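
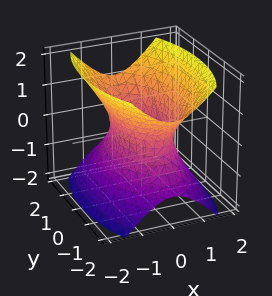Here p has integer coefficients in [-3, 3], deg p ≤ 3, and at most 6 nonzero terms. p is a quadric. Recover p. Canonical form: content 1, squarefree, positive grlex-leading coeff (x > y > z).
3*x^2 + y^2 - 2*z^2 - 2

(a) The degree is 2 — an hourglass — one-sheet hyperboloid; a quadric.
(b) Symmetries: it's symmetric under z → −z, forcing even powers of z; the y ↦ −y reflection is a symmetry, so y appears only in even powers; mirror symmetry x ↦ −x ⇒ only even powers of x.
(c) Checking where it meets the axes: the surface avoids every integer z-axis point in the box.
(d) Solving for integer coefficients yields p as stated.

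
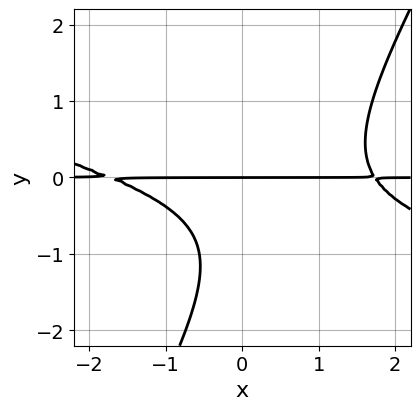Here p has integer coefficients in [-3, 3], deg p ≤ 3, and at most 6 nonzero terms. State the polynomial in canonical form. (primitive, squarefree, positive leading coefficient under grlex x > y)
x^2*y + 3*x*y^2 - 2*y^3 - 3*y^2 - 3*y

1. deg p = 3. A generic line meets the curve in up to 3 points.
2. Against the integer gridlines: one y-axis crossing is at y = 0; the visible x-axis segment lies entirely on the curve.
3. Together with the visible shape, these determine p as stated.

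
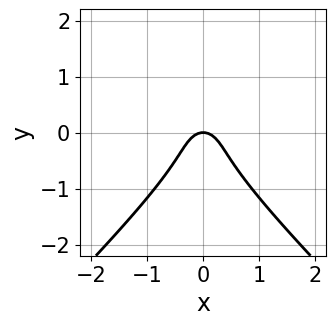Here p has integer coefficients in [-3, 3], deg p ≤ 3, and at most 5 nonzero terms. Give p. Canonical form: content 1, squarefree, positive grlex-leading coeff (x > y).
First, deg p = 3. No degree-2 curve has this shape.
Then, symmetries: it's symmetric under x → −x, forcing even powers of x.
Next, from the visible intercepts: it meets the x-axis at x = 0 (among the integer gridlines); it meets the y-axis at y = 0 (among the integer gridlines).
Finally, the integer polynomial consistent with all of this is the stated p.

2*x^2*y - 2*y^3 - 2*x^2 - y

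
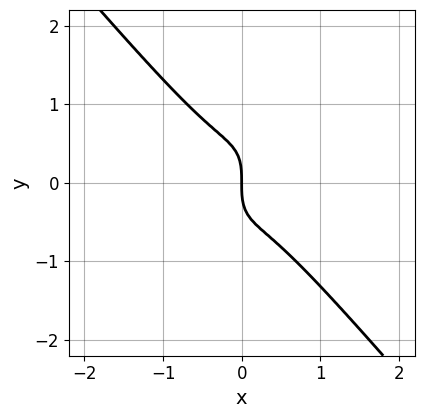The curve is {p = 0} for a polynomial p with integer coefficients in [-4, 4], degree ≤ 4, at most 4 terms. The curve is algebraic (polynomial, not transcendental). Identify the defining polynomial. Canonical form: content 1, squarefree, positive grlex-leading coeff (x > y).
(a) deg p = 3.
(b) Checking where it meets the axes: it crosses the y-axis at the gridline y = 0; it meets the x-axis at x = 0 (among the integer gridlines).
(c) Matching integer coefficients to the picture gives p.

3*x^3 - x*y^2 + y^3 + x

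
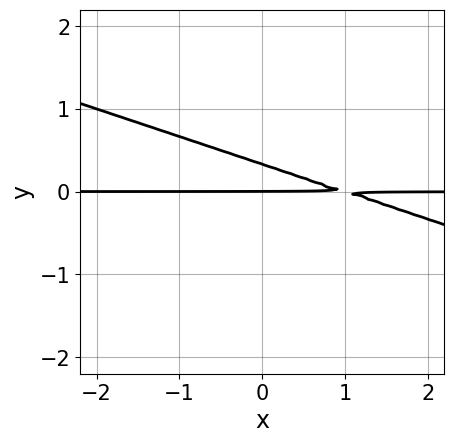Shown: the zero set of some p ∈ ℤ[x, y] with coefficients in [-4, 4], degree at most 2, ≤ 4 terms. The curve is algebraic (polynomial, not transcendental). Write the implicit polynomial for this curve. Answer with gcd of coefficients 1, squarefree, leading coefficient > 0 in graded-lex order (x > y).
Degree: a generic line meets the curve in up to 2 points, so deg p = 2.
Reading off the gridlines: it meets the y-axis at y = 0 (among the integer gridlines); every point of the x-axis in the box is on the curve.
Together with the visible shape, these determine p as stated.

x*y + 3*y^2 - y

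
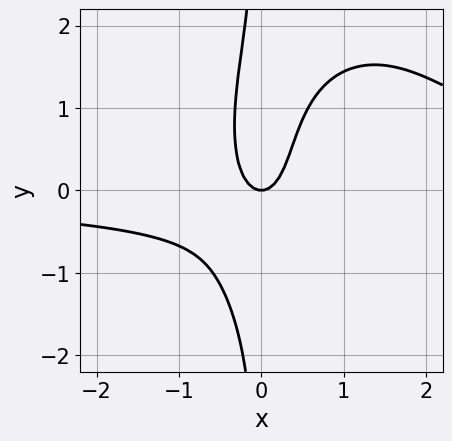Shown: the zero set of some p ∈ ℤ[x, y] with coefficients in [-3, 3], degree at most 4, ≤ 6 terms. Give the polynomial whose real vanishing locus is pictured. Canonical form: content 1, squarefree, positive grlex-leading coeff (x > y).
(a) The degree is 4 — a generic line meets the curve in up to 4 points.
(b) Against the integer gridlines: it meets the y-axis at y = 0 (among the integer gridlines); it meets the x-axis at x = 0 (among the integer gridlines).
(c) The integer polynomial consistent with all of this is the stated p.

2*x^3*y + x*y^3 - 3*x^2*y - 3*x^2 + y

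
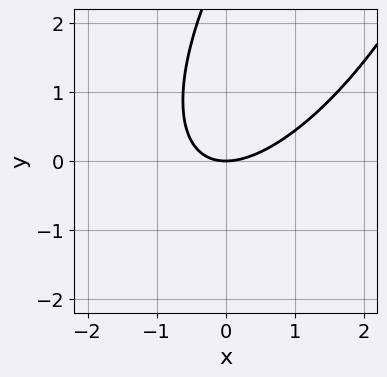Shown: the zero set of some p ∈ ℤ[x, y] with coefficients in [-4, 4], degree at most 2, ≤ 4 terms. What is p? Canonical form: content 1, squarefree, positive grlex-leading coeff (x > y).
2*x^2 - 2*x*y + y^2 - 3*y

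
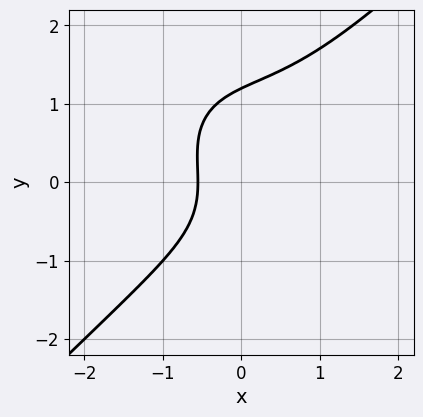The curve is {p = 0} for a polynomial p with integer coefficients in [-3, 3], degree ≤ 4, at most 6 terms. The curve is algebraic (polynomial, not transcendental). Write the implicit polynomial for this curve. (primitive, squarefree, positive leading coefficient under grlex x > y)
(a) Degree: the shape is more complex than any degree-2 curve, so deg p = 3.
(b) Putting this together gives p.

2*x^3 - 2*y^3 + y^2 + 3*x + 2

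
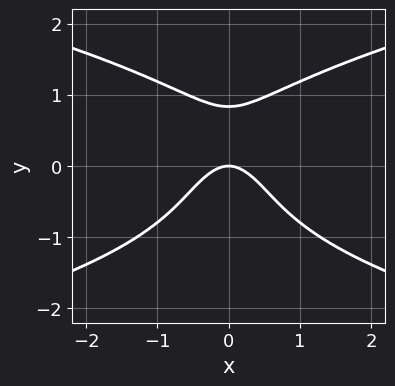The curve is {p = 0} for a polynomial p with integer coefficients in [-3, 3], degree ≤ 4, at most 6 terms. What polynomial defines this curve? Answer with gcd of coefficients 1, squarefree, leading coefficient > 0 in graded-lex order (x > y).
2*y^4 - 3*x^2 + y^2 - 2*y

(a) The degree is 4 — a generic line meets the curve in up to 4 points.
(b) Symmetries: the x ↦ −x reflection is a symmetry, so x appears only in even powers.
(c) Against the integer gridlines: it crosses the y-axis at the gridline y = 0; it crosses the x-axis at the gridline x = 0.
(d) Solving for integer coefficients yields p as stated.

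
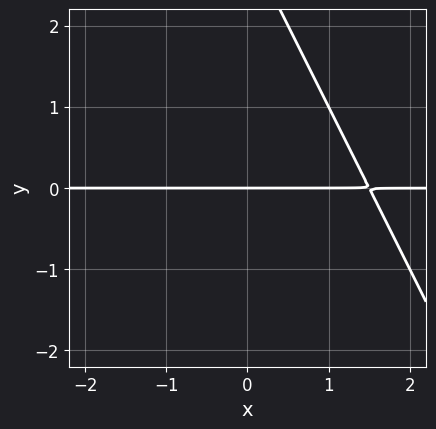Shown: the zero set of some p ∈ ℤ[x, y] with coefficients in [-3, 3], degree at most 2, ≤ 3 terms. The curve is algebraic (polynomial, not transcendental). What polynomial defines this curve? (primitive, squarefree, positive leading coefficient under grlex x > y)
(a) The degree is 2 — the shape is more complex than any degree-1 curve.
(b) Observable constraints: one y-axis crossing is at y = 0; the visible x-axis segment lies entirely on the curve.
(c) Matching integer coefficients to the picture gives p.

2*x*y + y^2 - 3*y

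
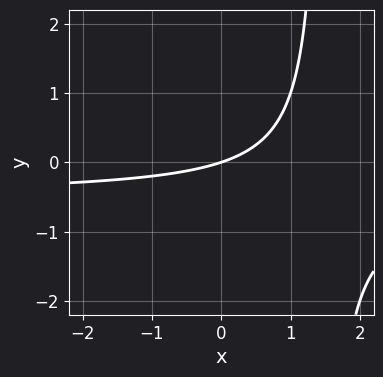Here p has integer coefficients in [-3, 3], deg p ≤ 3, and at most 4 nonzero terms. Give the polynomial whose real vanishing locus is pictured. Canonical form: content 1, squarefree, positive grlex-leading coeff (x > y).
The degree is 2 — a generic line meets the curve in up to 2 points.
Against the integer gridlines: it meets the y-axis at y = 0 (among the integer gridlines); one x-axis crossing is at x = 0.
Putting this together gives p.

2*x*y + x - 3*y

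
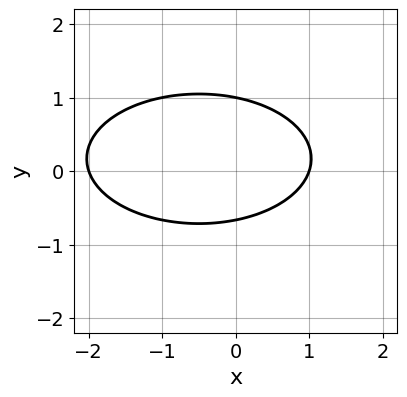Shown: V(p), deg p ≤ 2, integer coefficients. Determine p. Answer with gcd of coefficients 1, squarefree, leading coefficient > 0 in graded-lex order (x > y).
Degree: a generic line meets the curve in up to 2 points, so deg p = 2.
From the axis intercepts and sections: one y-axis crossing is at y = 1; the x-axis gridline crossings are at x ∈ {-2, 1}.
Assembling these constraints gives the stated polynomial.

x^2 + 3*y^2 + x - y - 2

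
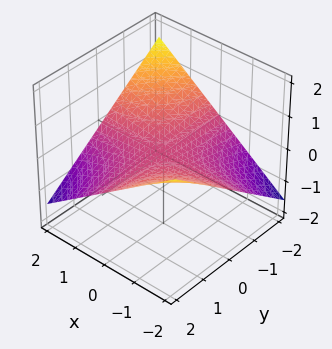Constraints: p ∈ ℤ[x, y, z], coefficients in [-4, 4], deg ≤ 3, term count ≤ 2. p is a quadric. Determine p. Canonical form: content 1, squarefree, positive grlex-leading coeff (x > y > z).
x*y + 3*z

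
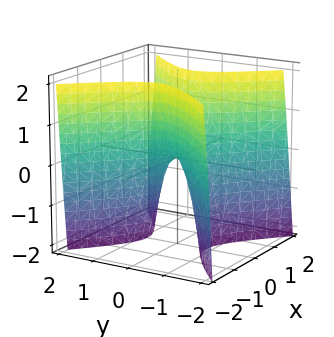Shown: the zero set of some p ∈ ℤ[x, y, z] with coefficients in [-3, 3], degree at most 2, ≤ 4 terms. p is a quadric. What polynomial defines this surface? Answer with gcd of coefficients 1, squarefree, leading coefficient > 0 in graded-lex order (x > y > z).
The degree is 2 — a saddle surface; a quadric.
Symmetries: the x ↦ −x reflection is a symmetry, so x appears only in even powers; mirror symmetry y ↦ −y ⇒ only even powers of y.
Against the integer gridlines: one z-axis crossing is at z = 0; one y-axis crossing is at y = 0; it crosses the x-axis at the gridline x = 0.
These observations pin down the coefficients.

3*x^2 - 3*y^2 - z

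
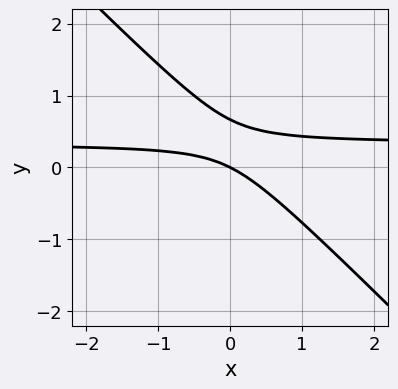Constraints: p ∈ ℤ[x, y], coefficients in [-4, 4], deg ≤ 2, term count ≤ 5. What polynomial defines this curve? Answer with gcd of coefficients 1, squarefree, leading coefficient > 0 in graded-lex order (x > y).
3*x*y + 3*y^2 - x - 2*y

The degree is 2 — no degree-1 curve has this shape.
Reading off the gridlines: it meets the y-axis at y = 0 (among the integer gridlines); it meets the x-axis at x = 0 (among the integer gridlines).
Fitting integer coefficients to these (and the overall shape) gives p.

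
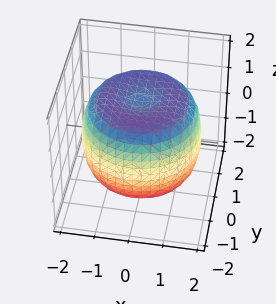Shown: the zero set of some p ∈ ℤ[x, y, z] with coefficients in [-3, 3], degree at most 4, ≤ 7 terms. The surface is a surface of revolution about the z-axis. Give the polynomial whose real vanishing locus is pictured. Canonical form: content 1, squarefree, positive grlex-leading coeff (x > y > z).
x^4 + 2*x^2*y^2 + y^4 - 2*x^2 - 2*y^2 + 2*z^2 - 3

First, degree: a generic line meets the surface in up to 4 points, so deg p = 4.
Then, symmetry: the z-axis is an axis of rotation, so x and y enter only as x² + y².
Then, observable constraints: a circular section at z = 1 has radius between 1 and 2.
Finally, putting this together gives p.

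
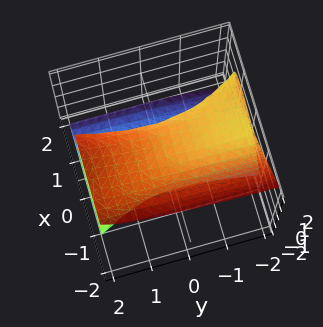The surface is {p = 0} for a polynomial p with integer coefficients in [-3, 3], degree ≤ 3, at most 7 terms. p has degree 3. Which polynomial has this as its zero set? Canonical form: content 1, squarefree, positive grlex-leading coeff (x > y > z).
First, degree: a generic line meets the surface in up to 3 points, so deg p = 3.
Then, against the integer gridlines: the z-axis gridline crossings are at z ∈ {-1, 0, 1}; the visible y-axis segment lies entirely on the surface.
Finally, these observations pin down the coefficients.

3*x^3 + 2*x^2*y - 2*y*z^2 + 3*z^3 - 3*z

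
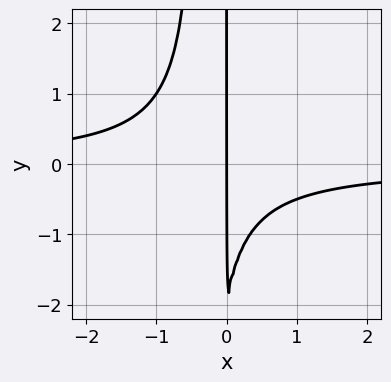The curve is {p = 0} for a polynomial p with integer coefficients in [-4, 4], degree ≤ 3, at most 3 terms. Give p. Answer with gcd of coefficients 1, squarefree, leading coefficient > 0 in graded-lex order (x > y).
3*x^2*y + x*y + 2*x

The degree is 3 — no degree-2 curve has this shape.
Reading off the gridlines: the visible y-axis segment lies entirely on the curve; it meets the x-axis at x = 0 (among the integer gridlines).
Together with the visible shape, these determine p as stated.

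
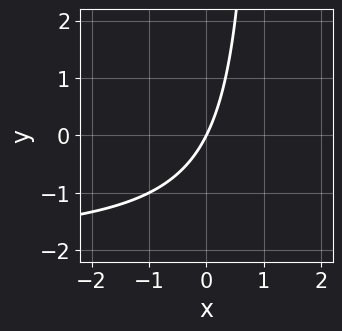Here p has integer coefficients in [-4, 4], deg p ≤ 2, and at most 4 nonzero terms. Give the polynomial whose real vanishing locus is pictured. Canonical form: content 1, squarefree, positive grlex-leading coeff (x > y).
x*y + 2*x - y

1. deg p = 2. No degree-1 curve has this shape.
2. From the visible intercepts: one y-axis crossing is at y = 0; one x-axis crossing is at x = 0.
3. These observations pin down the coefficients.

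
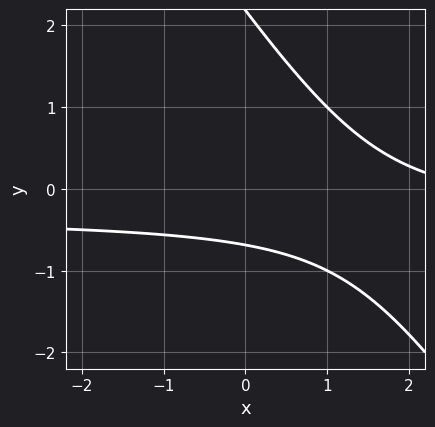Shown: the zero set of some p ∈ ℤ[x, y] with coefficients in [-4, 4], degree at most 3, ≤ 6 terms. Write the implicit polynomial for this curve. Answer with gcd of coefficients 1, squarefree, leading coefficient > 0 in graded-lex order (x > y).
Degree: a generic line meets the curve in up to 2 points, so deg p = 2.
Reading off the gridlines: the curve avoids every integer x-axis point in the box.
Together with the visible shape, these determine p as stated.

3*x*y + 2*y^2 + x - 3*y - 3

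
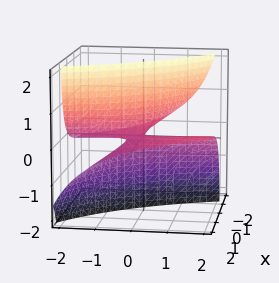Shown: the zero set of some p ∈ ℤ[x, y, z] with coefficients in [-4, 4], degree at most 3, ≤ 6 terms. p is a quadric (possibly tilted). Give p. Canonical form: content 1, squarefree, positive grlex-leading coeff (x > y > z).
x*y - 3*x*z - 2*y*z - z

(a) The degree is 2 — a generic line meets the surface in up to 2 points.
(b) Checking where it meets the axes: every point of the y-axis in the box is on the surface; every point of the x-axis in the box is on the surface; one z-axis crossing is at z = 0.
(c) The integer polynomial consistent with all of this is the stated p.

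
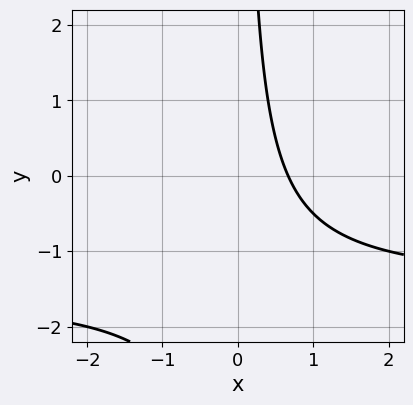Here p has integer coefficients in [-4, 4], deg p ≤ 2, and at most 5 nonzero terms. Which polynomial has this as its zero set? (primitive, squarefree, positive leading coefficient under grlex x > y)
First, degree: the shape is more complex than any degree-1 curve, so deg p = 2.
Next, against the integer gridlines: the curve avoids every integer y-axis point in the box.
Finally, matching integer coefficients to the picture gives p.

2*x*y + 3*x - 2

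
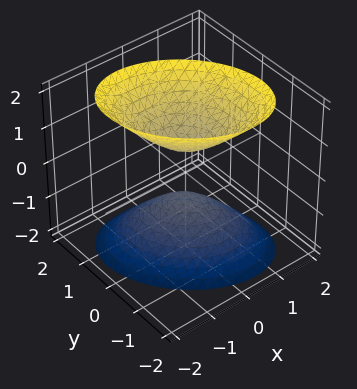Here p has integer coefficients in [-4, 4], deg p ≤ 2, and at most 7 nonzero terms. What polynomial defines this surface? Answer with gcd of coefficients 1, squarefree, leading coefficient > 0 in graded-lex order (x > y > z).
First, the picture has 2 separate pieces. Treating them together as one polynomial.
Next, deg p = 2. No degree-1 surface has this shape.
Next, against the integer gridlines: it misses every integer gridline on the x-axis; it misses every integer gridline on the y-axis.
Finally, together with the visible shape, these determine p as stated.

3*x^2 + 2*x*y + 3*y^2 - 2*z^2 + 1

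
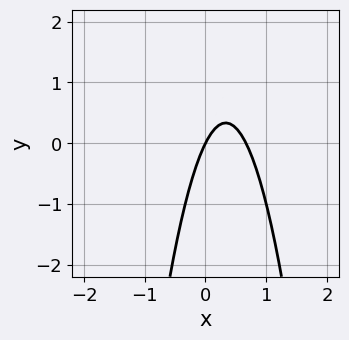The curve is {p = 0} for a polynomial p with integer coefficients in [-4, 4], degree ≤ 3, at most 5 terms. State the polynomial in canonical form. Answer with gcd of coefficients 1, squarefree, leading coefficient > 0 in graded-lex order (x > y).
3*x^2 - 2*x + y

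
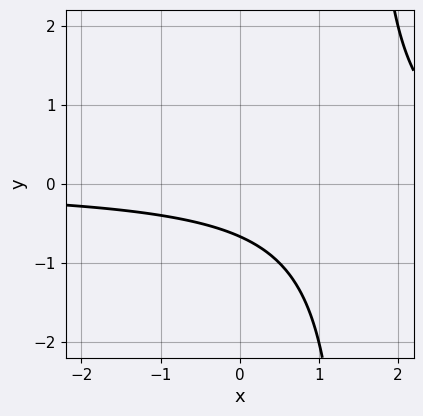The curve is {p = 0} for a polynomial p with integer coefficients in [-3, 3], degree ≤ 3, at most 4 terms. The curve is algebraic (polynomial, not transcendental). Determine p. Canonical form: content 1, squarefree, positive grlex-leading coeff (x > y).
(a) Degree: the shape is more complex than any degree-1 curve, so deg p = 2.
(b) Against the integer gridlines: it misses every integer gridline on the x-axis.
(c) These observations pin down the coefficients.

2*x*y - 3*y - 2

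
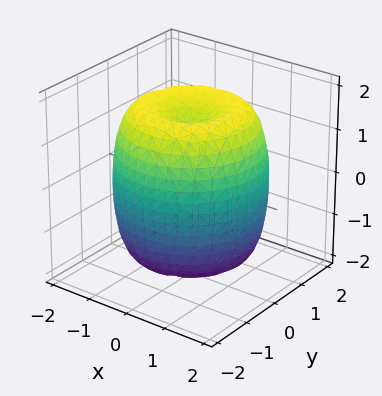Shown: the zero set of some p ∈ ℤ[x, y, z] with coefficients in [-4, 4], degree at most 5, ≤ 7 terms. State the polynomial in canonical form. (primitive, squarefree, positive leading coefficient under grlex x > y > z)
x^4 + 2*x^2*y^2 + y^4 - 2*x^2 - 2*y^2 + z^2 - 2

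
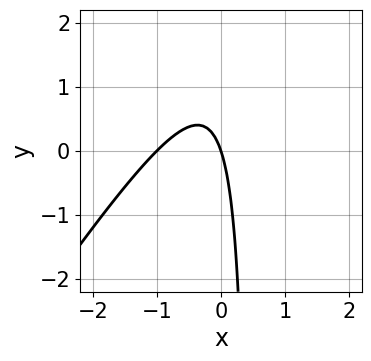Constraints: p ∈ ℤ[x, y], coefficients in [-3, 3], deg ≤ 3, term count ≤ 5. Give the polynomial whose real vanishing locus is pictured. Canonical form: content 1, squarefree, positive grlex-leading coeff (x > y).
(a) Degree: a generic line meets the curve in up to 2 points, so deg p = 2.
(b) Observable constraints: it crosses the y-axis at the gridline y = 0; the x-axis gridline crossings are at x ∈ {-1, 0}.
(c) Solving for integer coefficients yields p as stated.

3*x^2 - 2*x*y + 3*x + y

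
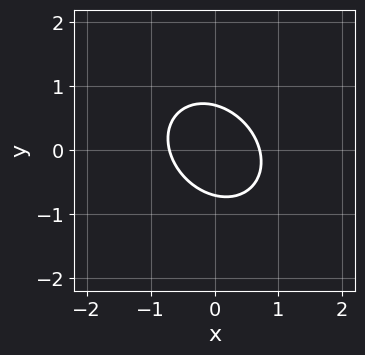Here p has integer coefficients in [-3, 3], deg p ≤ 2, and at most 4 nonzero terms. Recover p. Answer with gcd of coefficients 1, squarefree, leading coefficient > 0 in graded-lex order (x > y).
2*x^2 + x*y + 2*y^2 - 1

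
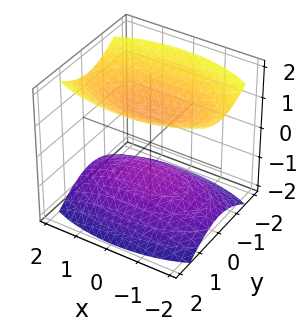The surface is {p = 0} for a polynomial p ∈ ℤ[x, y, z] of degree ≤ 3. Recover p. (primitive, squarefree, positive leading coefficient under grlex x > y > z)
x^2 + 3*y^2 - 3*z^2 + 3

I count 2 distinct pieces.
deg p = 2.
Symmetries: the x ↦ −x reflection is a symmetry, so x appears only in even powers; it's symmetric under y → −y, forcing even powers of y; it's symmetric under z → −z, forcing even powers of z.
Reading off the gridlines: it misses every integer gridline on the x-axis; the z-axis gridline crossings are at z ∈ {-1, 1}; it misses every integer gridline on the y-axis.
Assembling these constraints gives the stated polynomial.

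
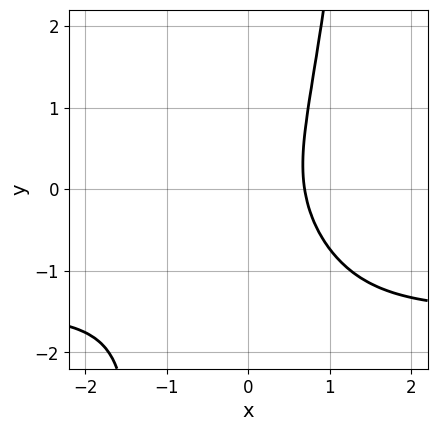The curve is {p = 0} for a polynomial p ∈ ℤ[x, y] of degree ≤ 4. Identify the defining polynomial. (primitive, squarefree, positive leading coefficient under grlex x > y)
2*x^3*y + 3*x^3 - y^2 - 1

(a) The degree is 4 — no degree-3 curve has this shape.
(b) Checking where it meets the axes: it misses every integer gridline on the y-axis.
(c) Solving for integer coefficients yields p as stated.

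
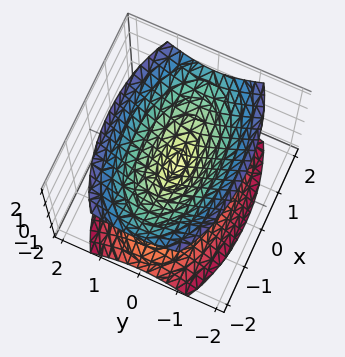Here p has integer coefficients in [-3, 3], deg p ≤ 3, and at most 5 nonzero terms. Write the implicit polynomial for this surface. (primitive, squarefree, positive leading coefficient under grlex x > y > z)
1. There are 2 components. They look like related sheets of one shape, so recover p as a whole.
2. deg p = 2. Two nappes meeting at a single point; a quadric.
3. Symmetries: mirror symmetry z ↦ −z ⇒ only even powers of z; mirror symmetry x ↦ −x ⇒ only even powers of x; the y ↦ −y reflection is a symmetry, so y appears only in even powers.
4. From the visible intercepts: it crosses the z-axis at the gridline z = 0; one x-axis crossing is at x = 0; one y-axis crossing is at y = 0.
5. Matching integer coefficients to the picture gives p.

x^2 + 3*y^2 - 2*z^2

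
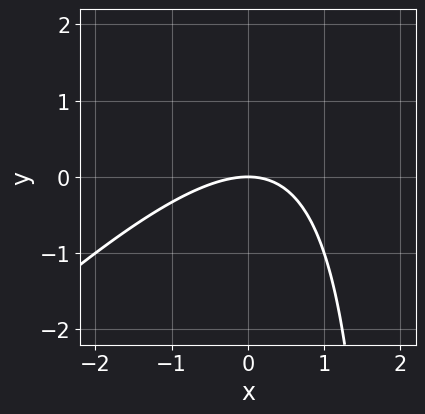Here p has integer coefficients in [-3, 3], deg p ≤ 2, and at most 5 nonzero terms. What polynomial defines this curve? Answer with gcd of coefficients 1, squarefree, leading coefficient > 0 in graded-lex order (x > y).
x^2 - x*y + 2*y

First, degree: the shape is more complex than any degree-1 curve, so deg p = 2.
Next, checking where it meets the axes: it meets the y-axis at y = 0 (among the integer gridlines); it crosses the x-axis at the gridline x = 0.
Finally, matching integer coefficients to the picture gives p.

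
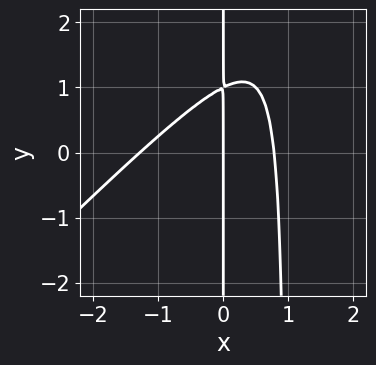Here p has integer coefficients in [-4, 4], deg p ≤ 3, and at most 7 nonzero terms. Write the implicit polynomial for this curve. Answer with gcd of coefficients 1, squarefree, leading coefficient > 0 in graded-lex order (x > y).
(a) Degree: the shape is more complex than any degree-2 curve, so deg p = 3.
(b) Checking where it meets the axes: the visible y-axis segment lies entirely on the curve; it meets the x-axis at x = 0 (among the integer gridlines).
(c) Solving for integer coefficients yields p as stated.

2*x^3 - 2*x^2*y + x^2 + 2*x*y - 2*x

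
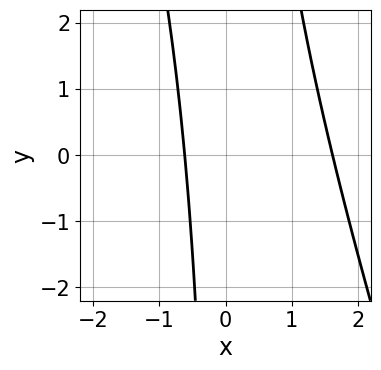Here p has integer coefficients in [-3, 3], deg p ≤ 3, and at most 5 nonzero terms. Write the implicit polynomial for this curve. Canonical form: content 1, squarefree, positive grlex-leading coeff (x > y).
First, deg p = 2. The shape is more complex than any degree-1 curve.
Then, from the axis intercepts and sections: it misses every integer gridline on the y-axis.
Finally, together with the visible shape, these determine p as stated.

3*x^2 + x*y - 3*x - 3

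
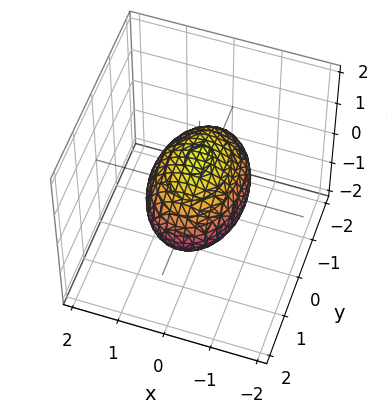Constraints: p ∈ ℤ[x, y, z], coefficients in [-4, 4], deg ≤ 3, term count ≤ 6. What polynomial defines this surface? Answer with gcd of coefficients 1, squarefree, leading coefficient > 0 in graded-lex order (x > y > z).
First, deg p = 2. A closed, bounded, convex surface; a quadric.
Next, symmetries: it's symmetric under z → −z, forcing even powers of z; mirror symmetry y ↦ −y ⇒ only even powers of y; mirror symmetry x ↦ −x ⇒ only even powers of x.
Next, from the axis intercepts and sections: the x-axis gridline crossings are at x ∈ {-1, 1}; the z-axis gridline crossings are at z ∈ {-1, 1}.
Finally, the integer polynomial consistent with all of this is the stated p.

2*x^2 + y^2 + 2*z^2 - 2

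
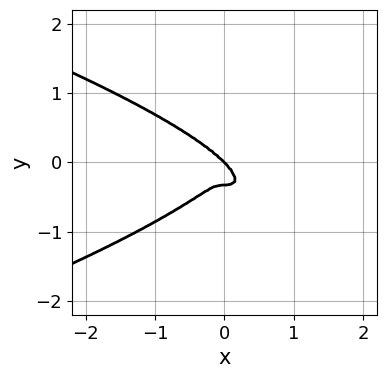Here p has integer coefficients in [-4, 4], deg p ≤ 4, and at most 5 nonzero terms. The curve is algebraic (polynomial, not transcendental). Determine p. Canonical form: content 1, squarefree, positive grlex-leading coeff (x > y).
Degree: no degree-3 curve has this shape, so deg p = 4.
Checking where it meets the axes: it meets the x-axis at x = 0 (among the integer gridlines); one y-axis crossing is at y = 0.
Putting this together gives p.

3*y^4 + x^3 + y^3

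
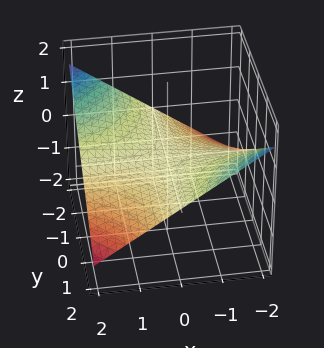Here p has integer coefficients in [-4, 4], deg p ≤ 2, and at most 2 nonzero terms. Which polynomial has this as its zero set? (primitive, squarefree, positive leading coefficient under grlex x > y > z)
1. Degree: a generic line meets the surface in up to 2 points, so deg p = 2.
2. From the visible intercepts: the visible x-axis segment lies entirely on the surface; every point of the y-axis in the box is on the surface.
3. Together with the visible shape, these determine p as stated.

x*y + 3*z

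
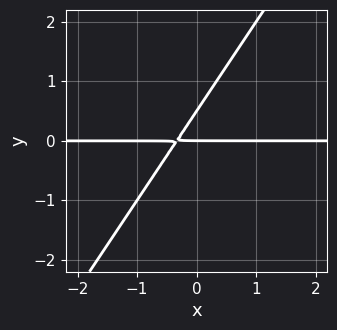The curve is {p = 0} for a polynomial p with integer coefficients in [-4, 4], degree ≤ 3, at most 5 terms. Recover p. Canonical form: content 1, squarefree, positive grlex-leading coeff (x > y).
3*x*y - 2*y^2 + y

First, degree: the shape is more complex than any degree-1 curve, so deg p = 2.
Next, checking where it meets the axes: one y-axis crossing is at y = 0; every point of the x-axis in the box is on the curve.
Finally, these observations pin down the coefficients.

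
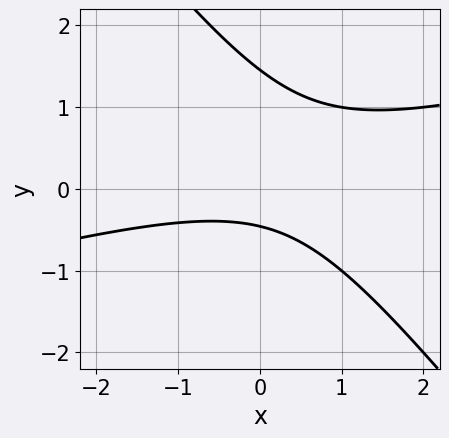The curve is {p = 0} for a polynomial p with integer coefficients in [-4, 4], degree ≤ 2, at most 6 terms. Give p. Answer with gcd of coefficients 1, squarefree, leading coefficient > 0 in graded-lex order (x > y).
x^2 - 3*x*y - 3*y^2 + 3*y + 2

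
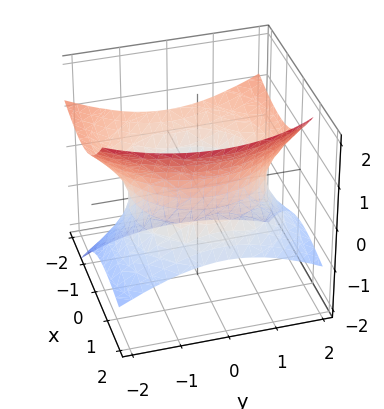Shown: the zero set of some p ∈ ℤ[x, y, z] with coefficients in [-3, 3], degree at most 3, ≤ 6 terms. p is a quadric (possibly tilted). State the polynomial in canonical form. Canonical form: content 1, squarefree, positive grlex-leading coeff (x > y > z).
First, the degree is 2 — the shape is more complex than any degree-1 surface.
Next, against the integer gridlines: it misses every integer gridline on the z-axis.
Finally, solving for integer coefficients yields p as stated.

x^2 + 2*x*z + y^2 - 2*z^2 - 2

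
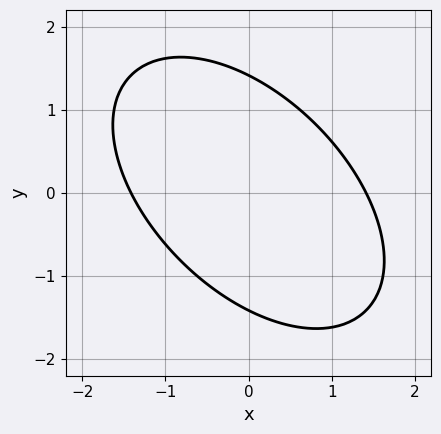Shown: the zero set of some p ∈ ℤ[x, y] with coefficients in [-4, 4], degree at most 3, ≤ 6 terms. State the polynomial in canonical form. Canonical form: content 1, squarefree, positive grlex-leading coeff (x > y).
x^2 + x*y + y^2 - 2

1. The degree is 2 — no degree-1 curve has this shape.
2. The integer polynomial consistent with all of this is the stated p.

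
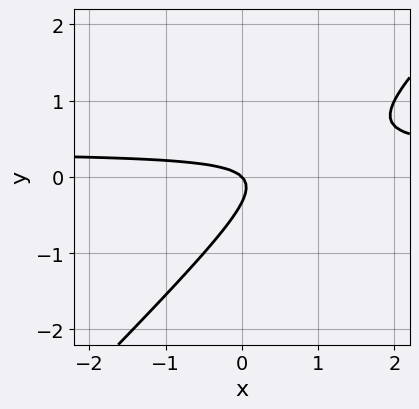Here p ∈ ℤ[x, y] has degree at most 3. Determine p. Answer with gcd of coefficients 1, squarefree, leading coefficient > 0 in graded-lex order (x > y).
3*x*y - 3*y^2 - x - y

First, the degree is 2 — a generic line meets the curve in up to 2 points.
Next, from the visible intercepts: one y-axis crossing is at y = 0; it meets the x-axis at x = 0 (among the integer gridlines).
Finally, matching integer coefficients to the picture gives p.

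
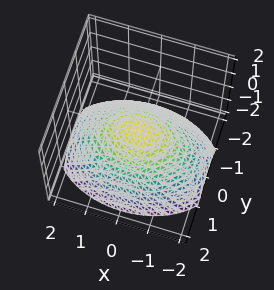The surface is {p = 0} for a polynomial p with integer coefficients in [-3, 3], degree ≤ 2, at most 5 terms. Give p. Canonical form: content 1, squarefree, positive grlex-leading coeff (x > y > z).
x^2 + 2*y^2 + 3*z

The degree is 2 — a single bowl opening along one axis; a quadric.
Symmetries: mirror symmetry x ↦ −x ⇒ only even powers of x; mirror symmetry y ↦ −y ⇒ only even powers of y.
Reading off the gridlines: it crosses the z-axis at the gridline z = 0; it crosses the x-axis at the gridline x = 0; one y-axis crossing is at y = 0.
Together with the visible shape, these determine p as stated.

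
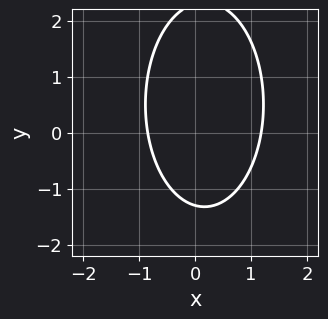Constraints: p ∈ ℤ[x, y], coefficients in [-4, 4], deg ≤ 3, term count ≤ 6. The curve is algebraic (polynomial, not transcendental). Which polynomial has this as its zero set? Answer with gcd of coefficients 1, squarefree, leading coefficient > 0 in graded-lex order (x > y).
deg p = 2. No degree-1 curve has this shape.
The integer polynomial consistent with all of this is the stated p.

3*x^2 + y^2 - x - y - 3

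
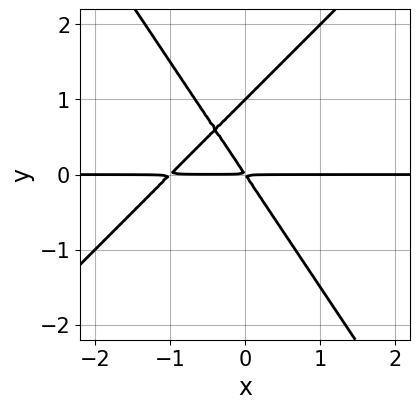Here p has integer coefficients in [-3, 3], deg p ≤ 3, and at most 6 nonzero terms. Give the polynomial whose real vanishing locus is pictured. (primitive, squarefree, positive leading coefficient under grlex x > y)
3*x^2*y - x*y^2 - 2*y^3 + 3*x*y + 2*y^2

First, the degree is 3 — the shape is more complex than any degree-2 curve.
Then, reading off the gridlines: one y-axis crossing is at y = 1; every point of the x-axis in the box is on the curve.
Finally, matching integer coefficients to the picture gives p.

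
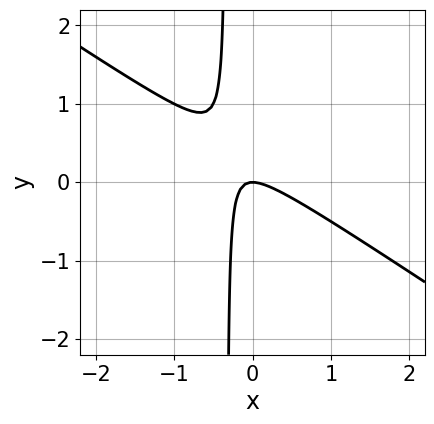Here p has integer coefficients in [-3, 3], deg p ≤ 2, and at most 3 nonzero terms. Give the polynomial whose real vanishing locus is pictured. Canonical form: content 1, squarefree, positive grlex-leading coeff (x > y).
2*x^2 + 3*x*y + y

deg p = 2.
Observable constraints: one y-axis crossing is at y = 0; it crosses the x-axis at the gridline x = 0.
Solving for integer coefficients yields p as stated.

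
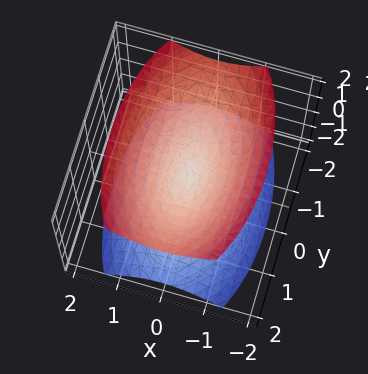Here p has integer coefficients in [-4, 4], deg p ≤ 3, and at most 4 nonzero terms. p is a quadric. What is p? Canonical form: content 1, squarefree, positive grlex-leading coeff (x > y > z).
3*x^2 + y^2 - 2*z^2

1. I count 2 distinct pieces. Treating them together as one polynomial.
2. deg p = 2. A double cone through the origin; a quadric.
3. Symmetries: it's symmetric under x → −x, forcing even powers of x; the y ↦ −y reflection is a symmetry, so y appears only in even powers; the z ↦ −z reflection is a symmetry, so z appears only in even powers.
4. Observable constraints: it meets the z-axis at z = 0 (among the integer gridlines); one y-axis crossing is at y = 0; it meets the x-axis at x = 0 (among the integer gridlines).
5. Assembling these constraints gives the stated polynomial.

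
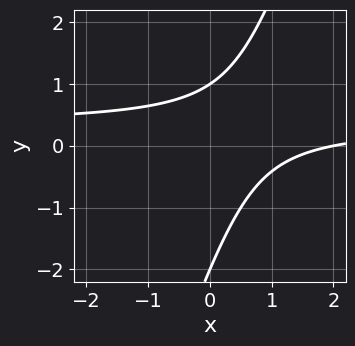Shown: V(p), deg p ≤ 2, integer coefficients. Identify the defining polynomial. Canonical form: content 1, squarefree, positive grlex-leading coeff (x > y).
Degree: a generic line meets the curve in up to 2 points, so deg p = 2.
Observable constraints: the y-axis gridline crossings are at y ∈ {-2, 1}; one x-axis crossing is at x = 2.
The integer polynomial consistent with all of this is the stated p.

3*x*y - y^2 - x - y + 2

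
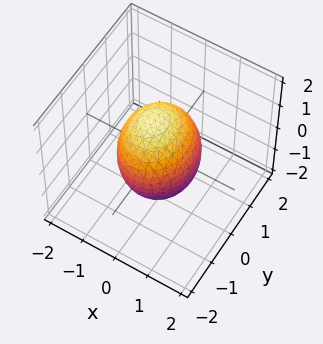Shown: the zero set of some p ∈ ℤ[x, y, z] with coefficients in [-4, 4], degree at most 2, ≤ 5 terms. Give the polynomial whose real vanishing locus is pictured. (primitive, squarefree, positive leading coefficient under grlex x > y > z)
3*x^2 + x*z + 2*y^2 + 2*z^2 - 3

First, deg p = 2. No degree-1 surface has this shape.
Then, observable constraints: the x-axis gridline crossings are at x ∈ {-1, 1}.
Finally, fitting integer coefficients to these (and the overall shape) gives p.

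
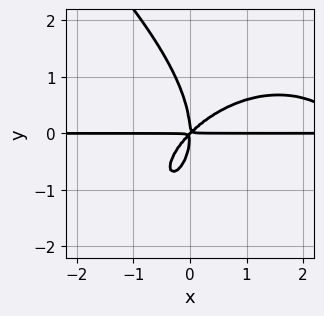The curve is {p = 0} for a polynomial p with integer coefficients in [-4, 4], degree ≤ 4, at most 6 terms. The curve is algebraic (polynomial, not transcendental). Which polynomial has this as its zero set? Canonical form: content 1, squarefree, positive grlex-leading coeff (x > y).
1. deg p = 4. A generic line meets the curve in up to 4 points.
2. From the axis intercepts and sections: the visible x-axis segment lies entirely on the curve.
3. Putting this together gives p.

x^3*y + y^4 - 3*x^2*y + 3*x*y^2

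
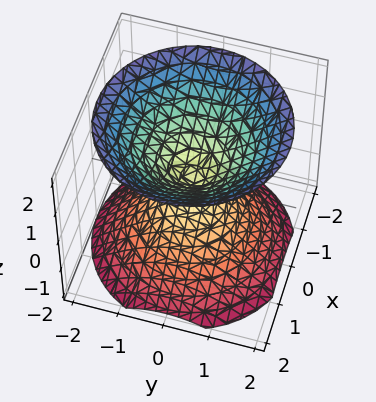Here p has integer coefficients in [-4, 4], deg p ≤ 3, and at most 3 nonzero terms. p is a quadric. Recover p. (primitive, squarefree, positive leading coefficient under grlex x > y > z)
x^2 + y^2 - z^2

The picture has 2 separate pieces. They look like related sheets of one shape, so recover p as a whole.
Degree: a double cone through the origin; a quadric, so deg p = 2.
Symmetries: rotational symmetry about the z-axis ⇒ p depends on x, y only through x² + y²; the z ↦ −z reflection is a symmetry, so z appears only in even powers.
From the axis intercepts and sections: it meets the x-axis at x = 0 (among the integer gridlines); one z-axis crossing is at z = 0; a circular section at z = 1 has radius exactly 1; it crosses the y-axis at the gridline y = 0.
Solving for integer coefficients yields p as stated.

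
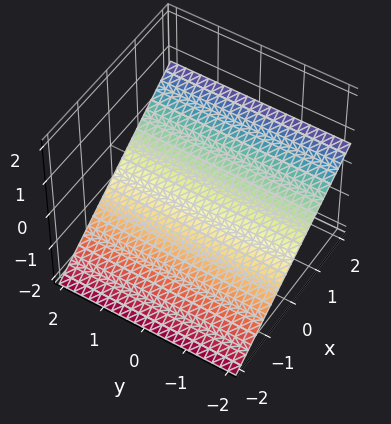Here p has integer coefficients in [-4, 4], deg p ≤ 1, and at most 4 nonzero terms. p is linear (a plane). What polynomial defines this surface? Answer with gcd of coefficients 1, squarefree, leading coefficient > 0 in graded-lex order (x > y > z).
First, deg p = 1. The surface is flat (a plane).
Next, from the axis intercepts and sections: the surface avoids every integer y-axis point in the box; it crosses the x-axis at the gridline x = 1.
Finally, fitting integer coefficients to these (and the overall shape) gives p.

2*x - 3*z - 2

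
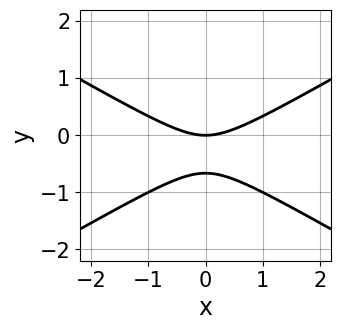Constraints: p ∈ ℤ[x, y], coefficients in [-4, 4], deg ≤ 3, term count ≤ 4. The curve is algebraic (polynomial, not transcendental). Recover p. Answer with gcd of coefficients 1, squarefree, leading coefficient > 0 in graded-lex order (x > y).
x^2 - 3*y^2 - 2*y

Degree: a generic line meets the curve in up to 2 points, so deg p = 2.
Symmetries: it's symmetric under x → −x, forcing even powers of x.
Against the integer gridlines: one y-axis crossing is at y = 0; it meets the x-axis at x = 0 (among the integer gridlines).
Together with the visible shape, these determine p as stated.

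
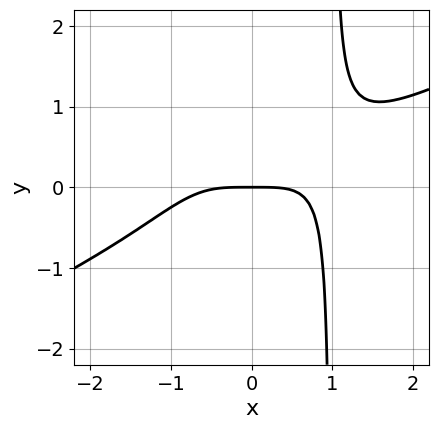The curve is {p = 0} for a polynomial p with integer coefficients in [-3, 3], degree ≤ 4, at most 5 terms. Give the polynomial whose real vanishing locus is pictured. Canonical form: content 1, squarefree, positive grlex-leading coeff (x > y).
First, the degree is 4 — a generic line meets the curve in up to 4 points.
Next, reading off the gridlines: it meets the x-axis at x = 0 (among the integer gridlines); one y-axis crossing is at y = 0.
Finally, putting this together gives p.

x^4 - 2*x^3*y + 2*y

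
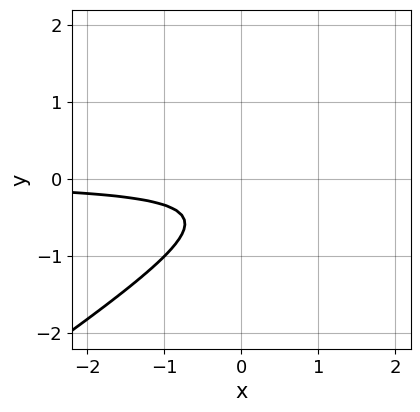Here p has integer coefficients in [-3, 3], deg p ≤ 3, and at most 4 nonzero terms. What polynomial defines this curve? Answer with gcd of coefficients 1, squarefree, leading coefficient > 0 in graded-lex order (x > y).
1. deg p = 2.
2. Against the integer gridlines: it misses every integer gridline on the y-axis; no x-intercept at any integer in the box.
3. Assembling these constraints gives the stated polynomial.

2*x*y - 3*y^2 - 2*y - 1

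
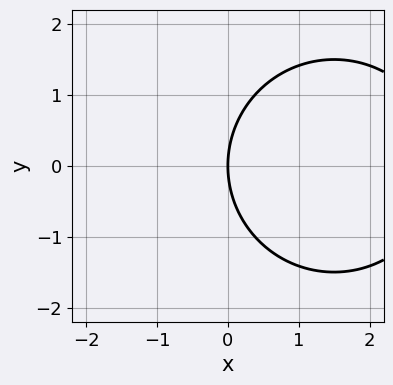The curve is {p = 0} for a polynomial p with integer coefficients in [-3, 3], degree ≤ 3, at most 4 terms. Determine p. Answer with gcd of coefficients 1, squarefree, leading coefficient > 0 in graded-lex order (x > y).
First, the degree is 2 — a generic line meets the curve in up to 2 points.
Next, symmetries: mirror symmetry y ↦ −y ⇒ only even powers of y.
Next, from the visible intercepts: one y-axis crossing is at y = 0; one x-axis crossing is at x = 0.
Finally, the integer polynomial consistent with all of this is the stated p.

x^2 + y^2 - 3*x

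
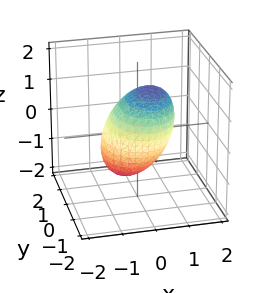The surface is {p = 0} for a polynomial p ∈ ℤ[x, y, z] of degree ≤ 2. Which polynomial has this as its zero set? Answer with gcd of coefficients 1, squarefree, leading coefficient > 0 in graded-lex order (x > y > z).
3*x^2 - 2*x*z + 2*y^2 + 2*z^2 - 3

The degree is 2 — the shape is more complex than any degree-1 surface.
From the axis intercepts and sections: among the integer gridlines, it crosses the x-axis at x ∈ {-1, 1}.
Matching integer coefficients to the picture gives p.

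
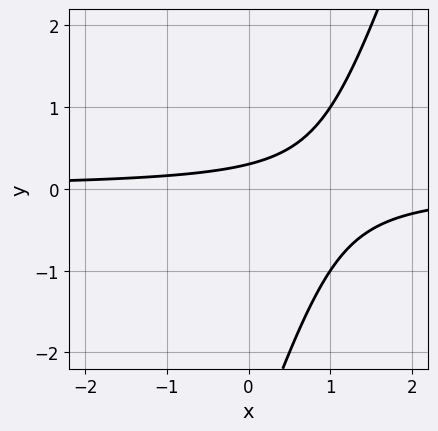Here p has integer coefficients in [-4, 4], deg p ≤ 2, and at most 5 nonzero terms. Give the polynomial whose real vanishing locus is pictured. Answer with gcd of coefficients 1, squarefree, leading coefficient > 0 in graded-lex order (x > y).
3*x*y - y^2 - 3*y + 1

deg p = 2. No degree-1 curve has this shape.
Observable constraints: it misses every integer gridline on the x-axis.
Solving for integer coefficients yields p as stated.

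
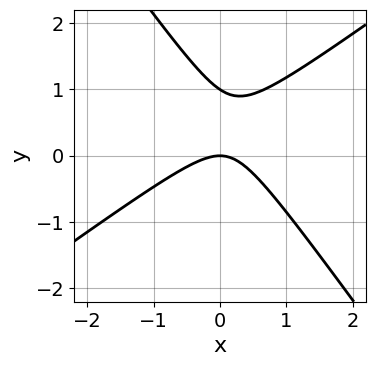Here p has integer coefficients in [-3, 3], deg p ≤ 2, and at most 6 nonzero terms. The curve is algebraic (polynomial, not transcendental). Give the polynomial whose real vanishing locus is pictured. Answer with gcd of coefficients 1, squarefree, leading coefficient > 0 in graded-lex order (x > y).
3*x^2 - 2*x*y - 3*y^2 + 3*y

The degree is 2 — a generic line meets the curve in up to 2 points.
From the visible intercepts: among the integer gridlines, it crosses the y-axis at y ∈ {0, 1}; it meets the x-axis at x = 0 (among the integer gridlines).
Matching integer coefficients to the picture gives p.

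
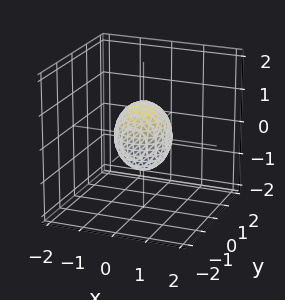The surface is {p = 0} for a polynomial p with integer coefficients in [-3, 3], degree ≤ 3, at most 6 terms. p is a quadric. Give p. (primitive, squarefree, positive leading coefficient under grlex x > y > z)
3*x^2 + 3*y^2 + 2*z^2 - 2

deg p = 2. Bounded and convex; a quadric.
By symmetry, the z-axis is an axis of rotation, so x and y enter only as x² + y²; mirror symmetry z ↦ −z ⇒ only even powers of z.
From the visible intercepts: among the integer gridlines, it crosses the z-axis at z ∈ {-1, 1}; a circular section at z = 0 has radius between 0 and 1.
Solving for integer coefficients yields p as stated.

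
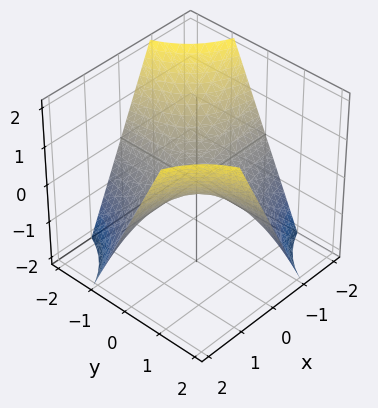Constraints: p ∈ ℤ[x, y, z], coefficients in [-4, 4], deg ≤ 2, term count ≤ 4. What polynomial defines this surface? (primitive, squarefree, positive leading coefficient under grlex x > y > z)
(a) deg p = 2.
(b) Checking where it meets the axes: it meets the z-axis at z = 0 (among the integer gridlines); every point of the y-axis in the box is on the surface.
(c) The integer polynomial consistent with all of this is the stated p.

x*y - z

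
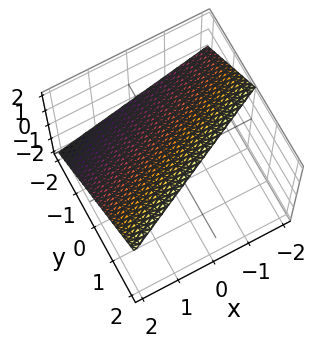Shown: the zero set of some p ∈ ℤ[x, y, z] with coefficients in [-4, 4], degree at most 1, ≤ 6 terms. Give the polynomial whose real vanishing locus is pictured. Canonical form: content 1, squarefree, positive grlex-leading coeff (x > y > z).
First, degree: every cross-section is a straight line — this is a plane, so deg p = 1.
Then, against the integer gridlines: it meets the z-axis at z = 1 (among the integer gridlines); it crosses the y-axis at the gridline y = -1; one x-axis crossing is at x = 2.
Finally, solving for integer coefficients yields p as stated.

x - 2*y + 2*z - 2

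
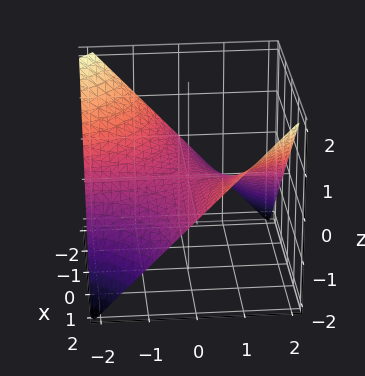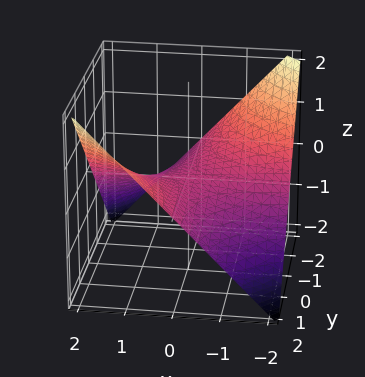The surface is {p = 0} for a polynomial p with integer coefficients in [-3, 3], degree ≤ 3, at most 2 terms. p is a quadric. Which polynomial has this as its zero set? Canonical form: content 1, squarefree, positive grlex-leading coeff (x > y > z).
x*y - 2*z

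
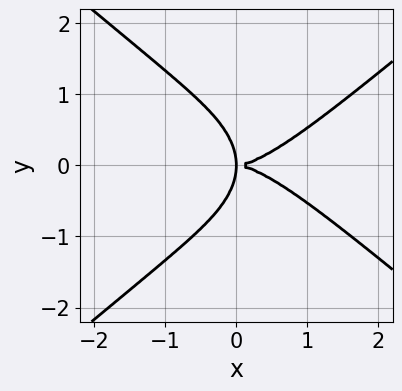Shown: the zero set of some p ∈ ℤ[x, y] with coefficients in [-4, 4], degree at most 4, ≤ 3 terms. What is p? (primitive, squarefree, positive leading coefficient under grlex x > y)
x^4 - 2*y^4 - 3*x*y^2

The degree is 4 — no degree-3 curve has this shape.
Symmetries: mirror symmetry y ↦ −y ⇒ only even powers of y.
Reading off the gridlines: one y-axis crossing is at y = 0; one x-axis crossing is at x = 0.
Together with the visible shape, these determine p as stated.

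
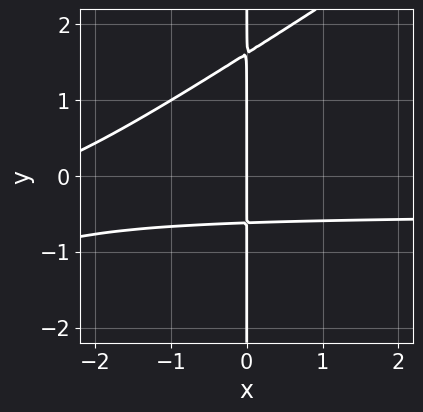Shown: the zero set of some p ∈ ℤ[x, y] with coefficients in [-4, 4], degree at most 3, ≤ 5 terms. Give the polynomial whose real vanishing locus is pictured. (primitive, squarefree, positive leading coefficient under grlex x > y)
2*x^2*y - 3*x*y^2 + x^2 + 3*x*y + 3*x

1. deg p = 3.
2. Against the integer gridlines: every point of the y-axis in the box is on the curve; it crosses the x-axis at the gridline x = 0.
3. Solving for integer coefficients yields p as stated.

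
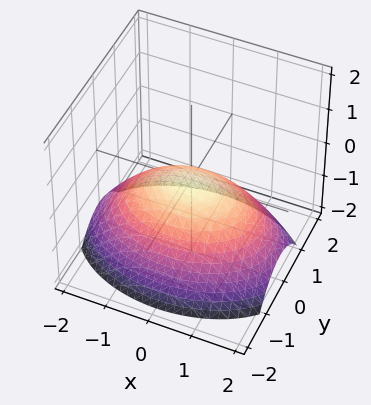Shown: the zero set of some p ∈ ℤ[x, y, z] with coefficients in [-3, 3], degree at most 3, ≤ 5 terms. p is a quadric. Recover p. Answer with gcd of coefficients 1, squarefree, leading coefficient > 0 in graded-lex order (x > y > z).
Degree: a paraboloid; a quadric, so deg p = 2.
Symmetries: it's symmetric under y → −y, forcing even powers of y; the x ↦ −x reflection is a symmetry, so x appears only in even powers.
From the axis intercepts and sections: one x-axis crossing is at x = 0; it meets the z-axis at z = 0 (among the integer gridlines); it crosses the y-axis at the gridline y = 0.
The integer polynomial consistent with all of this is the stated p.

x^2 + 2*y^2 + 3*z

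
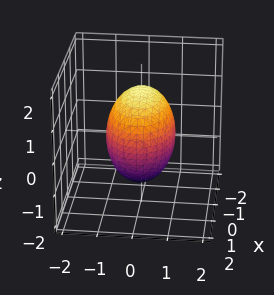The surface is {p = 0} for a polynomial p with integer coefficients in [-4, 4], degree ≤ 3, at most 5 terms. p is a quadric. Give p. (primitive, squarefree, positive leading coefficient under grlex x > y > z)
x^2 + 2*y^2 + z^2 - 2

(a) Degree: a closed, bounded, convex surface; a quadric, so deg p = 2.
(b) Symmetries: mirror symmetry x ↦ −x ⇒ only even powers of x; mirror symmetry y ↦ −y ⇒ only even powers of y; it's symmetric under z → −z, forcing even powers of z.
(c) Against the integer gridlines: among the integer gridlines, it crosses the y-axis at y ∈ {-1, 1}.
(d) Solving for integer coefficients yields p as stated.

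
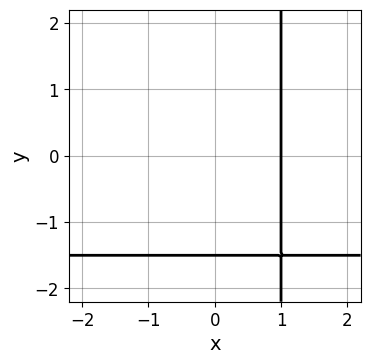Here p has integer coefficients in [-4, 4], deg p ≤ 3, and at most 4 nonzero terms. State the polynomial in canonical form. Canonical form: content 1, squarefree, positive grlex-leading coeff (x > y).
2*x*y + 3*x - 2*y - 3

(a) The degree is 2 — no degree-1 curve has this shape.
(b) From the axis intercepts and sections: it crosses the x-axis at the gridline x = 1.
(c) Together with the visible shape, these determine p as stated.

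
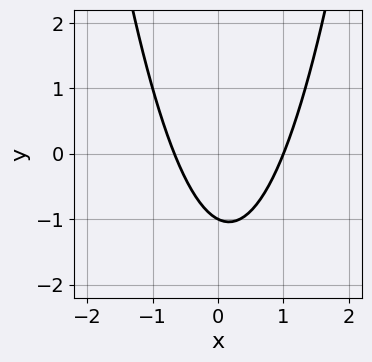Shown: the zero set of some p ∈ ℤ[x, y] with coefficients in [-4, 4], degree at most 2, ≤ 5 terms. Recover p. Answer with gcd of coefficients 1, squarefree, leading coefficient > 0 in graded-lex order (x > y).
3*x^2 - x - 2*y - 2

1. The degree is 2 — the shape is more complex than any degree-1 curve.
2. Reading off the gridlines: one y-axis crossing is at y = -1; it meets the x-axis at x = 1 (among the integer gridlines).
3. Assembling these constraints gives the stated polynomial.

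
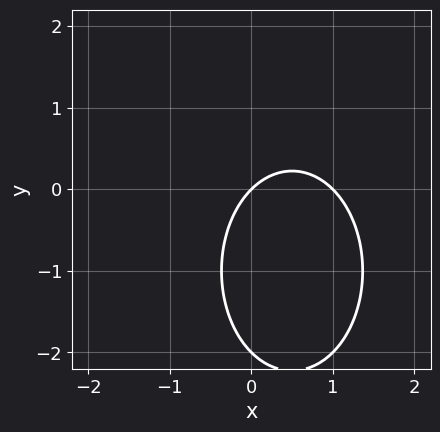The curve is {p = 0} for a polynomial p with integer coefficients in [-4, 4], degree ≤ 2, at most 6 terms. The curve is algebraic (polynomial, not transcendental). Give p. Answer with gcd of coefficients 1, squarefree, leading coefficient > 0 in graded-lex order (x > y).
2*x^2 + y^2 - 2*x + 2*y

1. Degree: the shape is more complex than any degree-1 curve, so deg p = 2.
2. From the visible intercepts: the x-axis gridline crossings are at x ∈ {0, 1}; the y-axis gridline crossings are at y ∈ {-2, 0}.
3. Fitting integer coefficients to these (and the overall shape) gives p.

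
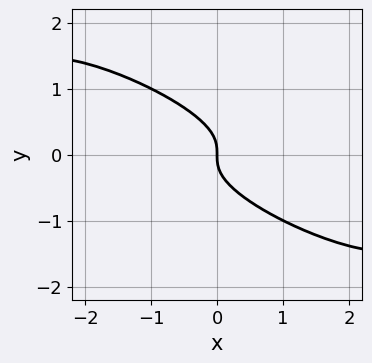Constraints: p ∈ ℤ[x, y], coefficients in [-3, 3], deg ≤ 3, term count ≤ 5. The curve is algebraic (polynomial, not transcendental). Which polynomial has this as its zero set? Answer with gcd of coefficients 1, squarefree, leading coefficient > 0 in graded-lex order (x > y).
First, the degree is 3 — the shape is more complex than any degree-2 curve.
Then, observable constraints: it meets the x-axis at x = 0 (among the integer gridlines); it crosses the y-axis at the gridline y = 0.
Finally, these observations pin down the coefficients.

x^2*y + 3*x*y^2 + 3*y^3 + x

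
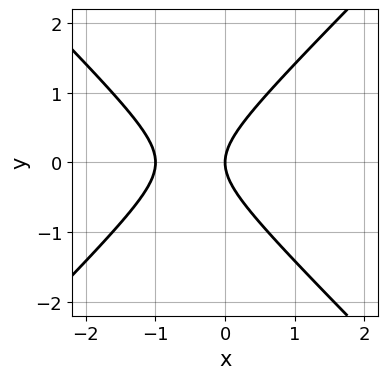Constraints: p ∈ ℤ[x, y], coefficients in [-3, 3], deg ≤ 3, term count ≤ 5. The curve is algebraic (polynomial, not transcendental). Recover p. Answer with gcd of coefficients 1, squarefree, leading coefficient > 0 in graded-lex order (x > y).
x^2 - y^2 + x

(a) Degree: no degree-1 curve has this shape, so deg p = 2.
(b) Symmetries: the y ↦ −y reflection is a symmetry, so y appears only in even powers.
(c) From the visible intercepts: it meets the y-axis at y = 0 (among the integer gridlines); the x-axis gridline crossings are at x ∈ {-1, 0}.
(d) Together with the visible shape, these determine p as stated.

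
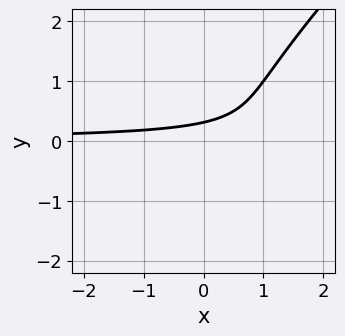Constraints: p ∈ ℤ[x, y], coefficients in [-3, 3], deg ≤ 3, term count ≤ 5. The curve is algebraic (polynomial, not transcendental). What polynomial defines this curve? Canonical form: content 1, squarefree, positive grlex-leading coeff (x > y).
2*x*y^2 - 2*y^3 + 2*x*y - 3*y + 1

1. Degree: no degree-2 curve has this shape, so deg p = 3.
2. From the visible intercepts: no x-intercept at any integer in the box.
3. Fitting integer coefficients to these (and the overall shape) gives p.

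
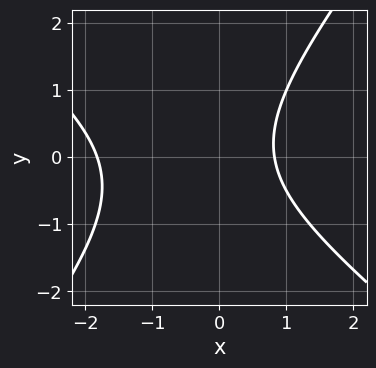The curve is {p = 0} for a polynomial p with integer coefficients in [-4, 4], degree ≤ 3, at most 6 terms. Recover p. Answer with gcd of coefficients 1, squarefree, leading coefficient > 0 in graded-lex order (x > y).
2*x^2 + x*y - 2*y^2 + 2*x - 3

(a) deg p = 2. A generic line meets the curve in up to 2 points.
(b) Reading off the gridlines: no y-intercept at any integer in the box.
(c) Putting this together gives p.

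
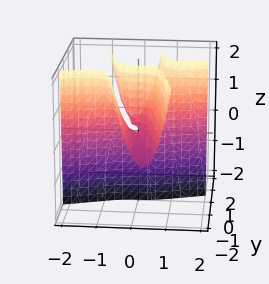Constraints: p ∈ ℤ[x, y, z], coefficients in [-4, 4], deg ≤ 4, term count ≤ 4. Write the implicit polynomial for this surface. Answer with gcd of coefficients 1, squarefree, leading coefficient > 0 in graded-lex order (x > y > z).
1. deg p = 3. No degree-2 surface has this shape.
2. Reading off the gridlines: every point of the y-axis in the box is on the surface; every point of the z-axis in the box is on the surface.
3. The integer polynomial consistent with all of this is the stated p.

x^3 - 3*x^2*y - x*y^2 + y*z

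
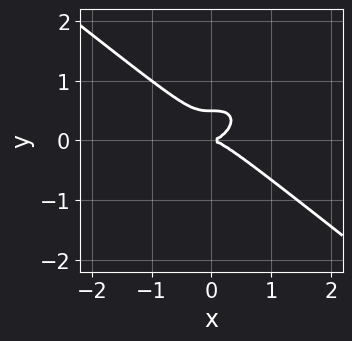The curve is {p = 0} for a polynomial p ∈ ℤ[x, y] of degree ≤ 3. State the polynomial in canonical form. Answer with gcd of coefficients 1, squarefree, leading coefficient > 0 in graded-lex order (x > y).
First, the degree is 3 — a generic line meets the curve in up to 3 points.
Next, from the axis intercepts and sections: it meets the y-axis at y = 0 (among the integer gridlines); one x-axis crossing is at x = 0.
Finally, assembling these constraints gives the stated polynomial.

x^3 + 2*y^3 - y^2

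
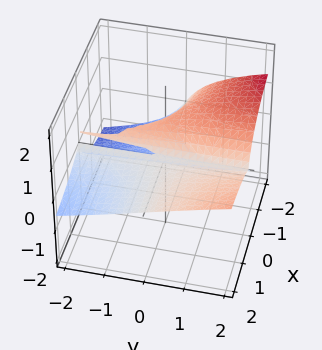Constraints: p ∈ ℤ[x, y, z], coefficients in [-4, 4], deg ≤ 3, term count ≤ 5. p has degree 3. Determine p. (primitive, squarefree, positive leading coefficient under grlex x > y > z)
x^2*y - 2*x^2*z - 3*z^3 - 3*x*z

(a) deg p = 3.
(b) Reading off the gridlines: every point of the y-axis in the box is on the surface; the visible x-axis segment lies entirely on the surface; it meets the z-axis at z = 0 (among the integer gridlines).
(c) Solving for integer coefficients yields p as stated.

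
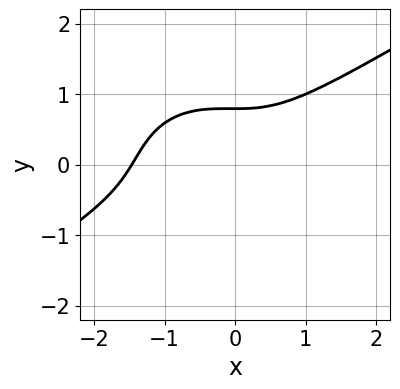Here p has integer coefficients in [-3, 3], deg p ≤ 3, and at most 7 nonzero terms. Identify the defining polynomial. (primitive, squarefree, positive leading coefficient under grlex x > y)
x^3 - x^2*y - 2*y^3 + x^2 + 1

(a) deg p = 3.
(b) The integer polynomial consistent with all of this is the stated p.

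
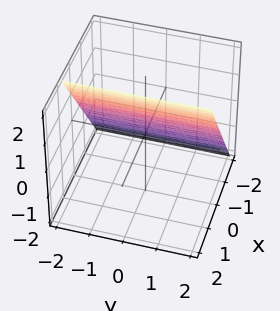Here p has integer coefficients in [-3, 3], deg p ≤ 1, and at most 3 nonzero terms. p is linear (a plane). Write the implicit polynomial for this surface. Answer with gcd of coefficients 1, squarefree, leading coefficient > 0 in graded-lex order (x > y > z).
3*x - 2*z + 2

deg p = 1. Every cross-section is a straight line — this is a plane.
From the visible intercepts: it crosses the z-axis at the gridline z = 1; it misses every integer gridline on the y-axis.
Fitting integer coefficients to these (and the overall shape) gives p.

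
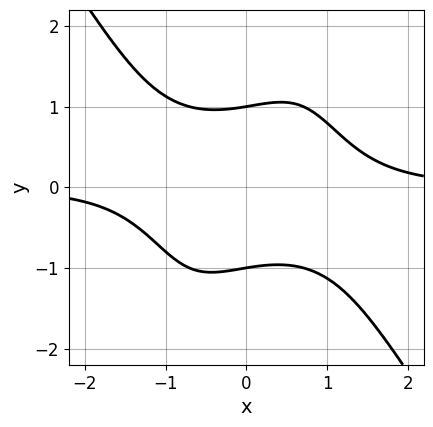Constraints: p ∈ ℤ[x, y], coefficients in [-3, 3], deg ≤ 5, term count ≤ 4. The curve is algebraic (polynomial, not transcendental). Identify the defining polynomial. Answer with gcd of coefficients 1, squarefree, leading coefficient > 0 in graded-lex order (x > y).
2*x^3*y - x*y^3 + 3*y^2 - 3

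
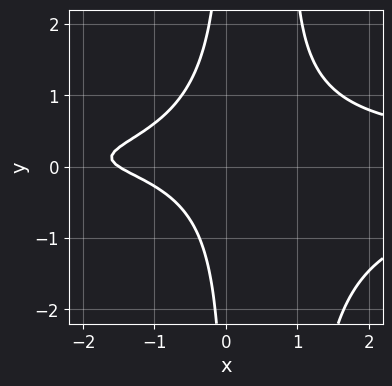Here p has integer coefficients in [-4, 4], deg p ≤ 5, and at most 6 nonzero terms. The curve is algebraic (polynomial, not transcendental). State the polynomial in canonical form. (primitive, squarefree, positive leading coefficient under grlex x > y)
3*x^2*y^2 - 3*x*y^2 + 2*x*y - 2*x - 3

First, degree: no degree-3 curve has this shape, so deg p = 4.
Next, checking where it meets the axes: the curve avoids every integer y-axis point in the box.
Finally, the integer polynomial consistent with all of this is the stated p.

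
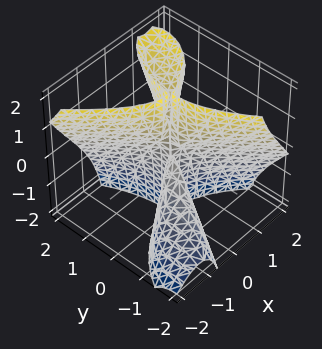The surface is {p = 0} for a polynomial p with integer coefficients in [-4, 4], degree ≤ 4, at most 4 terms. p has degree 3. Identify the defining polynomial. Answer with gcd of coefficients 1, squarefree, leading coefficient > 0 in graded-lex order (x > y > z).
2*x^3 - 3*x*y*z + y^3 + x*y

I count 2 distinct pieces. They look like related sheets of one shape, so recover p as a whole.
The degree is 3 — the shape is more complex than any degree-2 surface.
Checking where it meets the axes: one y-axis crossing is at y = 0; it meets the x-axis at x = 0 (among the integer gridlines); the visible z-axis segment lies entirely on the surface.
Matching integer coefficients to the picture gives p.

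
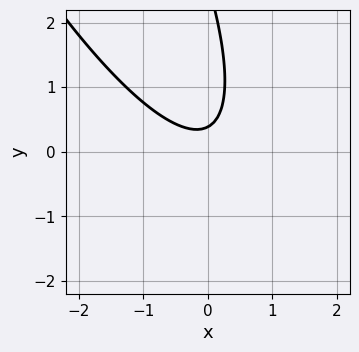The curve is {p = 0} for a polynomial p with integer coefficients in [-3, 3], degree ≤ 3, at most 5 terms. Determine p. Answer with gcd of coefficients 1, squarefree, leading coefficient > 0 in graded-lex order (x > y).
3*x^2 + 3*x*y + y^2 - 3*y + 1

(a) Degree: no degree-1 curve has this shape, so deg p = 2.
(b) Against the integer gridlines: it misses every integer gridline on the x-axis.
(c) The integer polynomial consistent with all of this is the stated p.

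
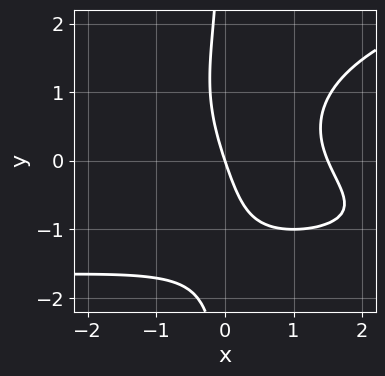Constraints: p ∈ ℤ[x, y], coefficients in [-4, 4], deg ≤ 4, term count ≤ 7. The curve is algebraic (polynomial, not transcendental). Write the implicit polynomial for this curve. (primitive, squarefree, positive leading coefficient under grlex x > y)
x*y^3 - x^2*y - 2*x^2 + 3*x + y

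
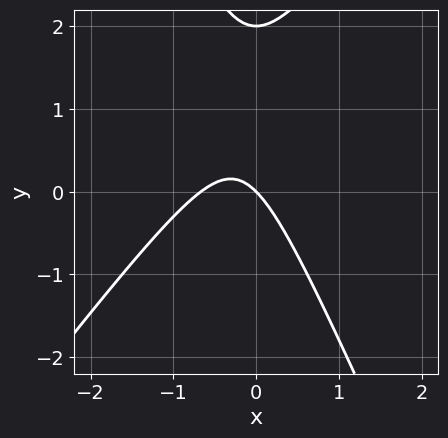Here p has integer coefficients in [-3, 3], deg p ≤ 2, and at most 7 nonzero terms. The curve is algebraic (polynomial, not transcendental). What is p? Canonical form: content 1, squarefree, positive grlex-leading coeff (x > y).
3*x^2 - x*y - y^2 + 2*x + 2*y

The degree is 2 — a generic line meets the curve in up to 2 points.
Against the integer gridlines: one x-axis crossing is at x = 0; among the integer gridlines, it crosses the y-axis at y ∈ {0, 2}.
The integer polynomial consistent with all of this is the stated p.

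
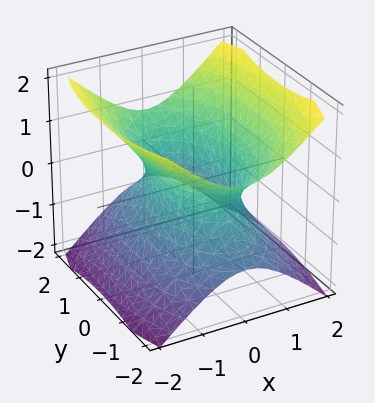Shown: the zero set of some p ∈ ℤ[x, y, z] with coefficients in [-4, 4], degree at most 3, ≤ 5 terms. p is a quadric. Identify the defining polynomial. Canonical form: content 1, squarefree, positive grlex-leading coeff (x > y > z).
3*x^2 + y^2 - 3*z^2 - 2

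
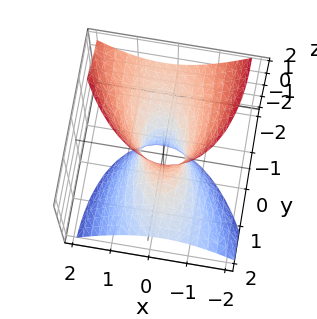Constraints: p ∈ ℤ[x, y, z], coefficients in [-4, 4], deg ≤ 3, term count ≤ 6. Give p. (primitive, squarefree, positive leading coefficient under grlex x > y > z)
3*x^2 + x*y + y^2 + 3*y*z - z^2 - 1

1. The degree is 2 — a generic line meets the surface in up to 2 points.
2. From the visible intercepts: the surface avoids every integer z-axis point in the box; the y-axis gridline crossings are at y ∈ {-1, 1}.
3. The integer polynomial consistent with all of this is the stated p.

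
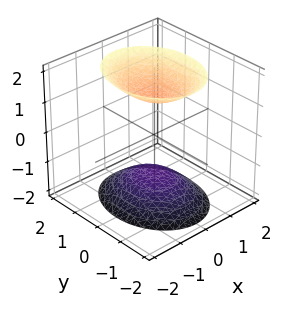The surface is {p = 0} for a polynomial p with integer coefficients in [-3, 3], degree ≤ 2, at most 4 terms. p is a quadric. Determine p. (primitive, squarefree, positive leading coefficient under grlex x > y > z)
3*x^2 + 2*y^2 - 2*z^2 + 3

I count 2 distinct pieces.
deg p = 2.
Symmetries: it's symmetric under z → −z, forcing even powers of z; mirror symmetry x ↦ −x ⇒ only even powers of x; it's symmetric under y → −y, forcing even powers of y.
Reading off the gridlines: no x-intercept at any integer in the box; the surface avoids every integer y-axis point in the box.
The integer polynomial consistent with all of this is the stated p.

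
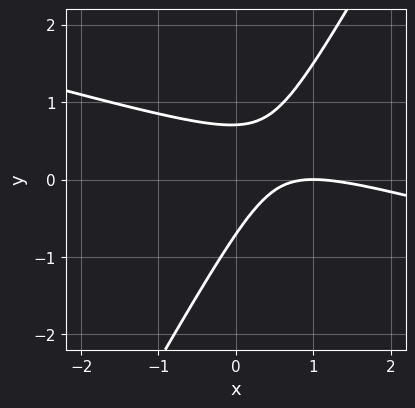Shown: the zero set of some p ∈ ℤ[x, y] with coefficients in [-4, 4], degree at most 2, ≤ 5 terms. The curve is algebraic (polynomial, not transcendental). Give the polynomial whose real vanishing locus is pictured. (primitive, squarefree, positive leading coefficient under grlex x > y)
x^2 + 3*x*y - 2*y^2 - 2*x + 1

The degree is 2 — no degree-1 curve has this shape.
Against the integer gridlines: it meets the x-axis at x = 1 (among the integer gridlines).
The integer polynomial consistent with all of this is the stated p.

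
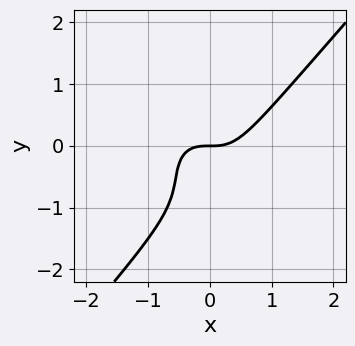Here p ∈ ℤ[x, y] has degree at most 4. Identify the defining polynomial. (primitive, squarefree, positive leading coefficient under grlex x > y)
3*x^3 - 2*y^3 - 3*y^2 - 2*y

First, the degree is 3 — no degree-2 curve has this shape.
Next, checking where it meets the axes: one y-axis crossing is at y = 0; it meets the x-axis at x = 0 (among the integer gridlines).
Finally, together with the visible shape, these determine p as stated.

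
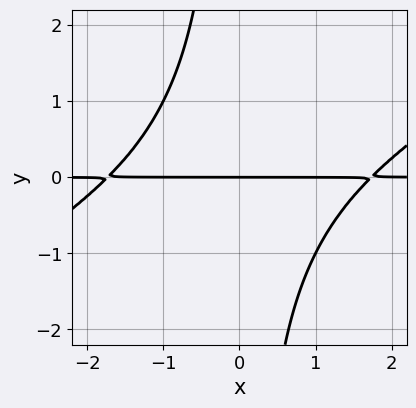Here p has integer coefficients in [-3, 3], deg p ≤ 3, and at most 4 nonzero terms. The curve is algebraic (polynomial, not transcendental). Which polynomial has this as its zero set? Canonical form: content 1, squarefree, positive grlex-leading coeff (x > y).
Degree: the shape is more complex than any degree-2 curve, so deg p = 3.
Reading off the gridlines: every point of the x-axis in the box is on the curve; it meets the y-axis at y = 0 (among the integer gridlines).
Putting this together gives p.

x^2*y - 2*x*y^2 - 3*y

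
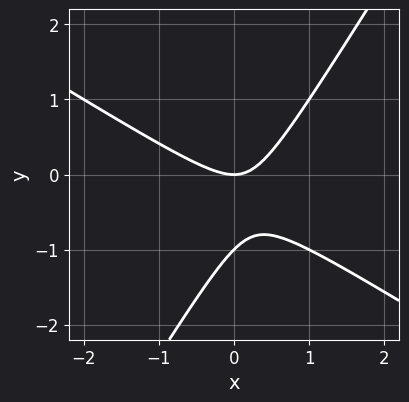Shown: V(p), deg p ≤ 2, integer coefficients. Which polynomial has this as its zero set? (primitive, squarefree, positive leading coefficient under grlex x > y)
1. deg p = 2. No degree-1 curve has this shape.
2. From the visible intercepts: among the integer gridlines, it crosses the y-axis at y ∈ {-1, 0}; it meets the x-axis at x = 0 (among the integer gridlines).
3. Solving for integer coefficients yields p as stated.

x^2 + x*y - y^2 - y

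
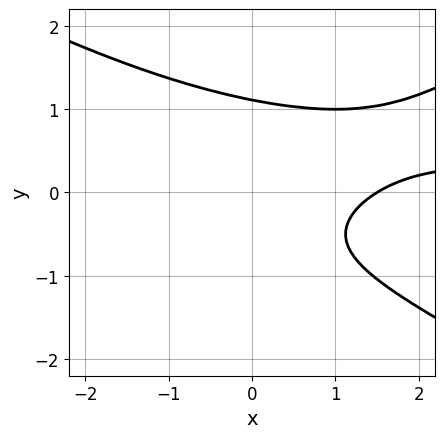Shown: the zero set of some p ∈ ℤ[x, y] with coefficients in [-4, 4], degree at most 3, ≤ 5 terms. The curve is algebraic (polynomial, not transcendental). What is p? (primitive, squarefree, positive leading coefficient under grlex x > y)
x^2*y - 3*y^3 - 2*x + y + 3

First, the degree is 3 — a generic line meets the curve in up to 3 points.
Finally, solving for integer coefficients yields p as stated.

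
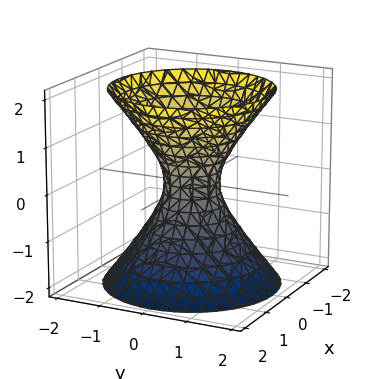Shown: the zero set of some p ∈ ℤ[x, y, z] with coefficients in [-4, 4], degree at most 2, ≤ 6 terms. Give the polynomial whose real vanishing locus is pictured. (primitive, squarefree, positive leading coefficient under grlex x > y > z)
(a) Degree: one connected sheet with a waist; a quadric, so deg p = 2.
(b) Symmetries: it's symmetric under z → −z, forcing even powers of z; rotational symmetry about the z-axis ⇒ p depends on x, y only through x² + y².
(c) Reading off the gridlines: a circular section at z = 0 has radius between 0 and 1; it misses every integer gridline on the z-axis.
(d) Fitting integer coefficients to these (and the overall shape) gives p.

3*x^2 + 3*y^2 - 2*z^2 - 1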